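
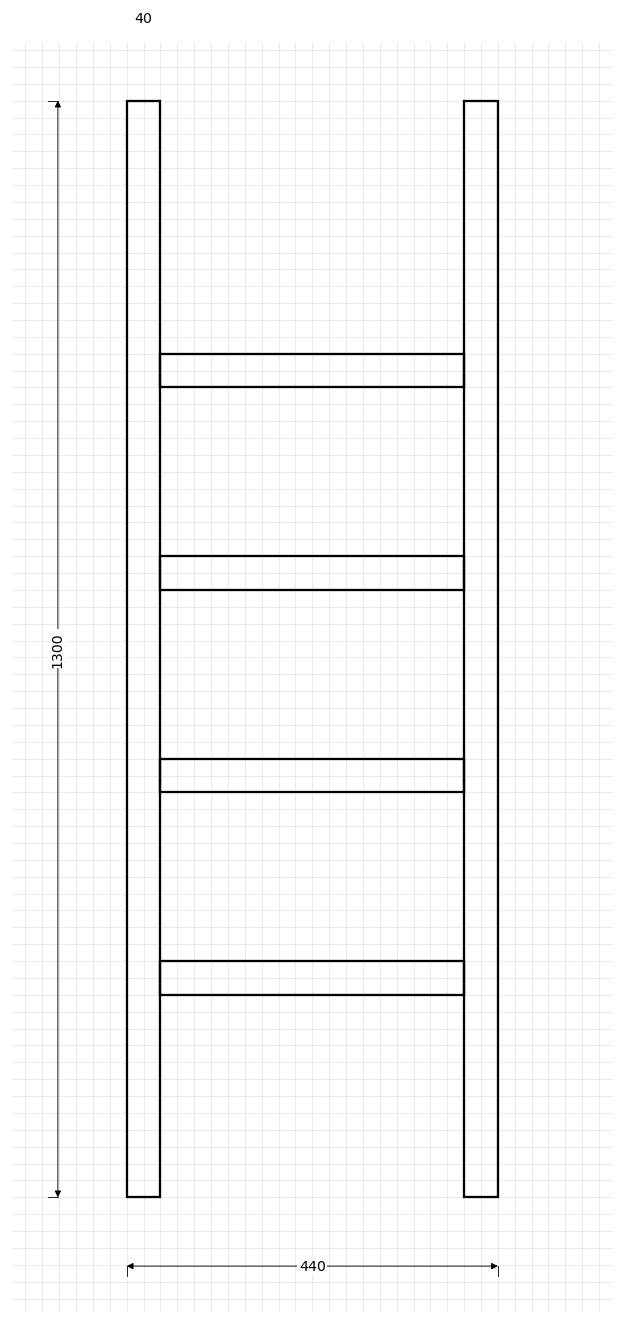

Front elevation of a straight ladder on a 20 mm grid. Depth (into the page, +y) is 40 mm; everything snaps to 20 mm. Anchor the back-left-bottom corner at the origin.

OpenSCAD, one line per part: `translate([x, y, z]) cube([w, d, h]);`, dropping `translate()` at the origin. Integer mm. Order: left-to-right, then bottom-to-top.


cube([40, 40, 1300]);
translate([40, 0, 240]) cube([360, 40, 40]);
translate([40, 0, 480]) cube([360, 40, 40]);
translate([40, 0, 720]) cube([360, 40, 40]);
translate([40, 0, 960]) cube([360, 40, 40]);
translate([400, 0, 0]) cube([40, 40, 1300]);


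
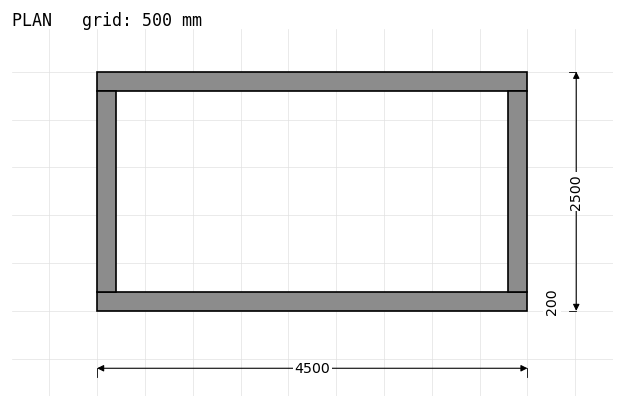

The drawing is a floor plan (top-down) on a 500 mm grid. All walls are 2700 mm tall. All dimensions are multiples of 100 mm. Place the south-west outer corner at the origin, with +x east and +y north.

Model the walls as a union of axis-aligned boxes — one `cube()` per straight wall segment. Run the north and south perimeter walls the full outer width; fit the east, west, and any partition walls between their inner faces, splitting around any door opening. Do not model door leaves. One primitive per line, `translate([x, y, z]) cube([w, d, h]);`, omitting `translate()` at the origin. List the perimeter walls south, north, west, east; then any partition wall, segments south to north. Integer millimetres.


cube([4500, 200, 2700]);
translate([0, 2300, 0]) cube([4500, 200, 2700]);
translate([0, 200, 0]) cube([200, 2100, 2700]);
translate([4300, 200, 0]) cube([200, 2100, 2700]);


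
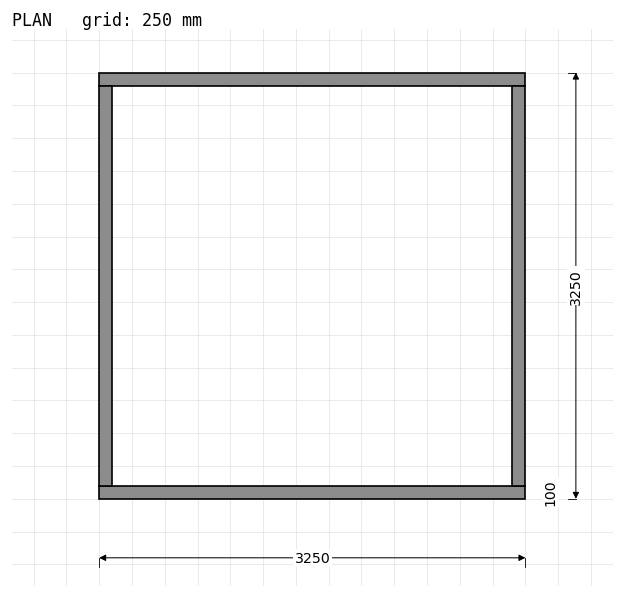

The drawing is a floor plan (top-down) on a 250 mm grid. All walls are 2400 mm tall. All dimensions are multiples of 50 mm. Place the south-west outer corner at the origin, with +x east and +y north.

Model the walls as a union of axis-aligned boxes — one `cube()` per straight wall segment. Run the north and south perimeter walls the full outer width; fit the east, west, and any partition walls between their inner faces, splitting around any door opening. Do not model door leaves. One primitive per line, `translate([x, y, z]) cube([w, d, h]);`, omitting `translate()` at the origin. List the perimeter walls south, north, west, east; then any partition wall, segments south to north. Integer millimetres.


cube([3250, 100, 2400]);
translate([0, 3150, 0]) cube([3250, 100, 2400]);
translate([0, 100, 0]) cube([100, 3050, 2400]);
translate([3150, 100, 0]) cube([100, 3050, 2400]);


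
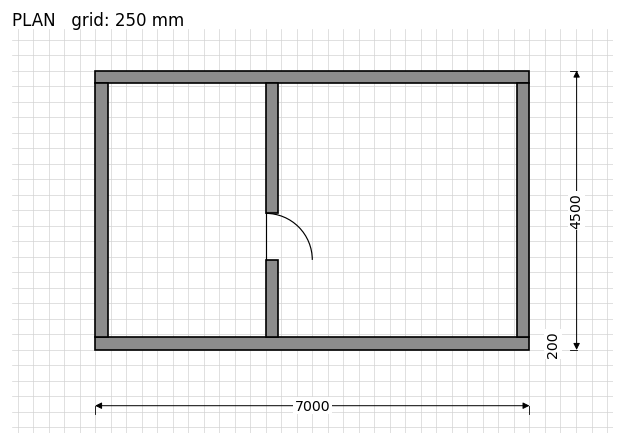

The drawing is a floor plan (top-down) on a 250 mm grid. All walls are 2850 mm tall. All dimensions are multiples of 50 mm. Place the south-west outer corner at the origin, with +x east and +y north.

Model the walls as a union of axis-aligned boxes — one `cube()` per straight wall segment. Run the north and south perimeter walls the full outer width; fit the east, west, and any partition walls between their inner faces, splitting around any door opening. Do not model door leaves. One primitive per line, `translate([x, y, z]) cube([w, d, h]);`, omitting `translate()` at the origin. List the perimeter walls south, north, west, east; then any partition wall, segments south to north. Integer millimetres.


cube([7000, 200, 2850]);
translate([0, 4300, 0]) cube([7000, 200, 2850]);
translate([0, 200, 0]) cube([200, 4100, 2850]);
translate([6800, 200, 0]) cube([200, 4100, 2850]);
translate([2750, 200, 0]) cube([200, 1250, 2850]);
translate([2750, 2200, 0]) cube([200, 2100, 2850]);


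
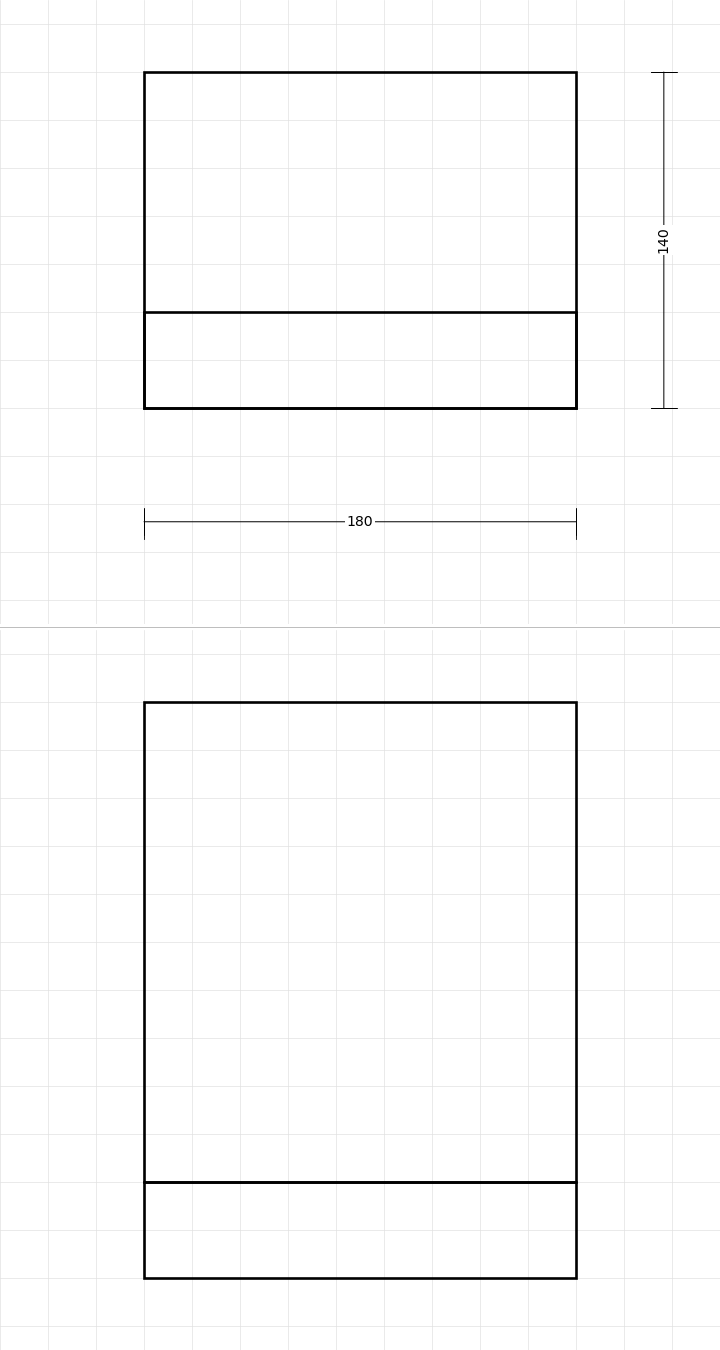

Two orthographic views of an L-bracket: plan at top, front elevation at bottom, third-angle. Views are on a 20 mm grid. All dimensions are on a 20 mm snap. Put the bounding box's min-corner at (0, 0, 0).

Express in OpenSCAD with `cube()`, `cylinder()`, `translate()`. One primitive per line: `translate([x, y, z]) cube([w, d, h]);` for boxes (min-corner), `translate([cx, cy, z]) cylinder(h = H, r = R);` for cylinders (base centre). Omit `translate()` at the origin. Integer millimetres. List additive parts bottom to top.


cube([180, 140, 40]);
translate([0, 0, 40]) cube([180, 40, 200]);


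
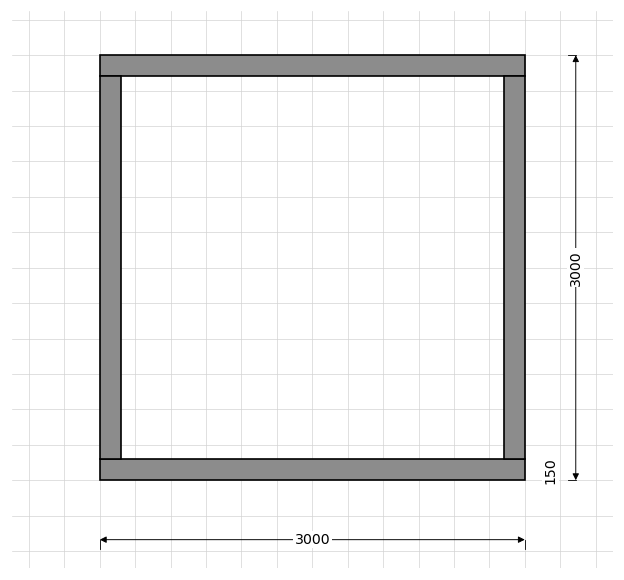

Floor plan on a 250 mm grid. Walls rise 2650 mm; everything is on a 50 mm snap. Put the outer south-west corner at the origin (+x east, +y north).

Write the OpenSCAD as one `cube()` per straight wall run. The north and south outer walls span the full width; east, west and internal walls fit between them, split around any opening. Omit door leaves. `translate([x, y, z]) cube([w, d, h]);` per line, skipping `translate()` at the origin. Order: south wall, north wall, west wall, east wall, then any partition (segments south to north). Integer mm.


cube([3000, 150, 2650]);
translate([0, 2850, 0]) cube([3000, 150, 2650]);
translate([0, 150, 0]) cube([150, 2700, 2650]);
translate([2850, 150, 0]) cube([150, 2700, 2650]);


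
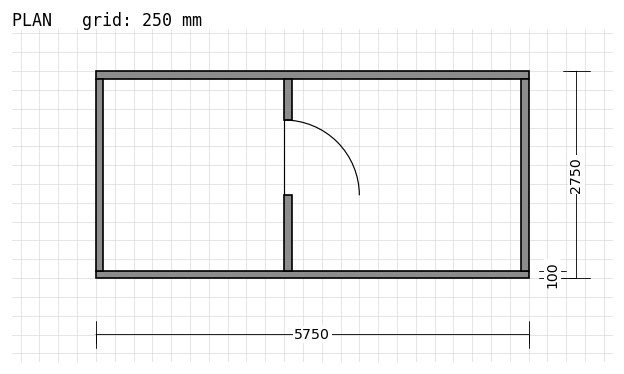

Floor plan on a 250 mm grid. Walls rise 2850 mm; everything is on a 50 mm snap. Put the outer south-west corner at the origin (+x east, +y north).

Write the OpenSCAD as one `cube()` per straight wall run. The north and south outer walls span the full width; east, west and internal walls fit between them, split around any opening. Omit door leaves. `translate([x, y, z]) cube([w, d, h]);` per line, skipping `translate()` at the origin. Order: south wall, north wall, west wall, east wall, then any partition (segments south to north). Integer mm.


cube([5750, 100, 2850]);
translate([0, 2650, 0]) cube([5750, 100, 2850]);
translate([0, 100, 0]) cube([100, 2550, 2850]);
translate([5650, 100, 0]) cube([100, 2550, 2850]);
translate([2500, 100, 0]) cube([100, 1000, 2850]);
translate([2500, 2100, 0]) cube([100, 550, 2850]);


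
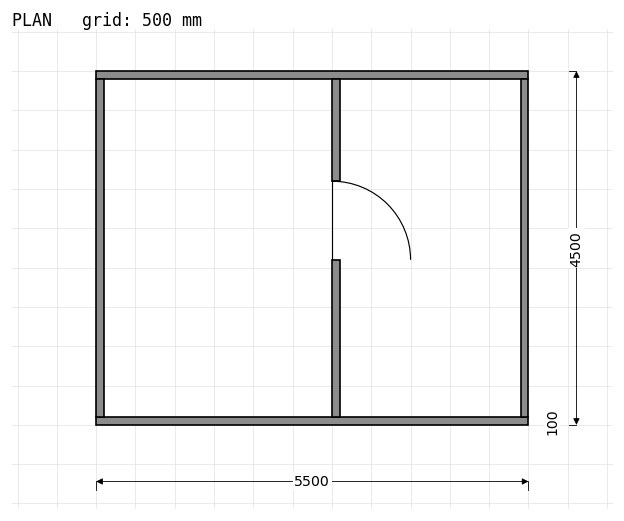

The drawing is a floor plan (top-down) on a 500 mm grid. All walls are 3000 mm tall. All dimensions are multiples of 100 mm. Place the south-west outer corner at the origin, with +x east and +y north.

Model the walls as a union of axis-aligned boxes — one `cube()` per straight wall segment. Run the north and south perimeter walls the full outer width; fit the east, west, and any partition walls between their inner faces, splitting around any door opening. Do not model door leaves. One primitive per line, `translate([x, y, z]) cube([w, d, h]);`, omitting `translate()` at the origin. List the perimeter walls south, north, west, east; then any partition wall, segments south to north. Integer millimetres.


cube([5500, 100, 3000]);
translate([0, 4400, 0]) cube([5500, 100, 3000]);
translate([0, 100, 0]) cube([100, 4300, 3000]);
translate([5400, 100, 0]) cube([100, 4300, 3000]);
translate([3000, 100, 0]) cube([100, 2000, 3000]);
translate([3000, 3100, 0]) cube([100, 1300, 3000]);


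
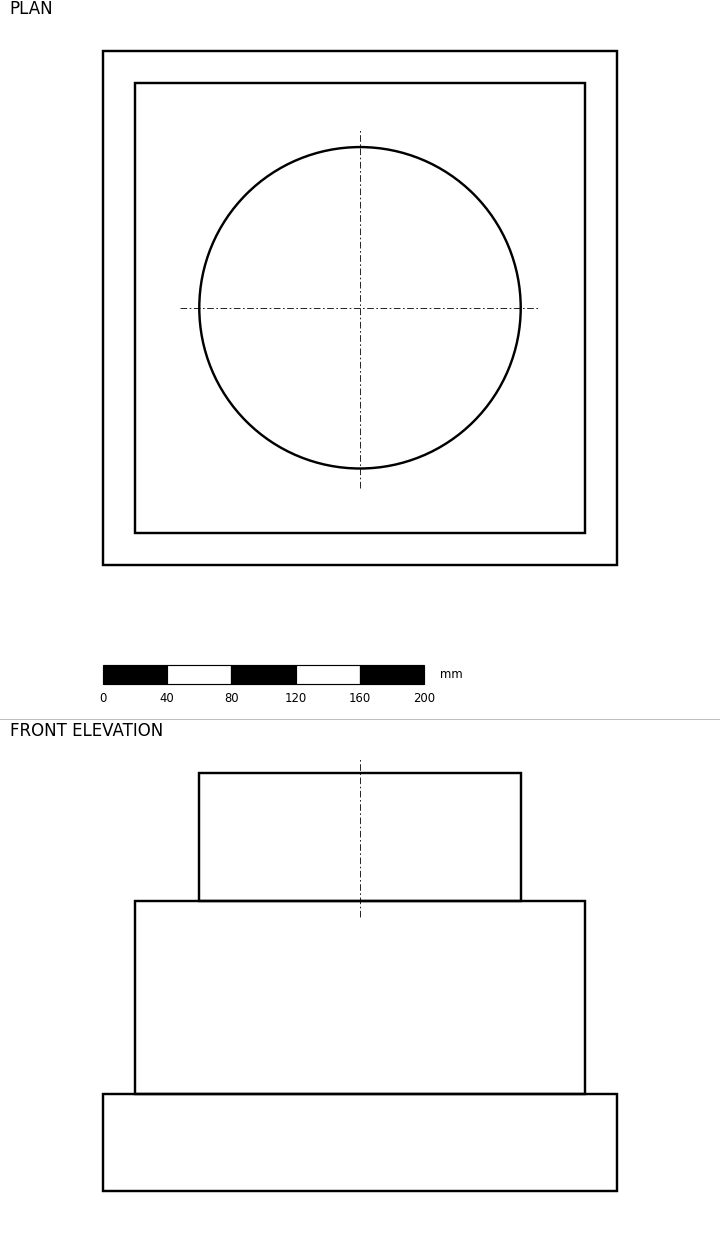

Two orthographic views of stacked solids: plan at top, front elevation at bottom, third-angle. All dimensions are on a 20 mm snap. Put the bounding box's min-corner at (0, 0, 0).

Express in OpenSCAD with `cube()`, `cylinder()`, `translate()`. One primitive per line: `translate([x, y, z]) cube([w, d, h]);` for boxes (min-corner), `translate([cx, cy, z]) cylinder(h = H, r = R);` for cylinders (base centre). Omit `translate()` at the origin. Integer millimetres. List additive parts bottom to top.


cube([320, 320, 60]);
translate([20, 20, 60]) cube([280, 280, 120]);
translate([160, 160, 180]) cylinder(h = 80, r = 100);


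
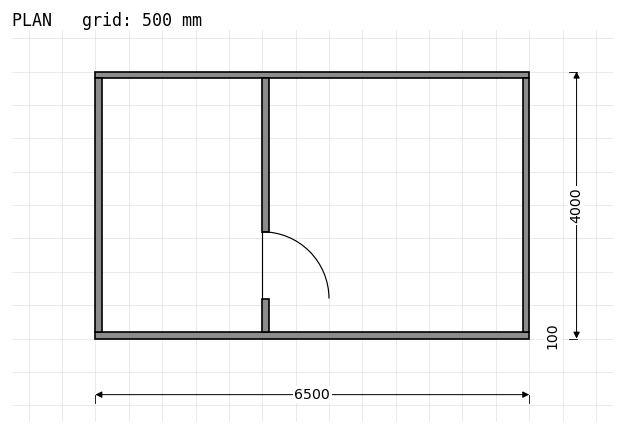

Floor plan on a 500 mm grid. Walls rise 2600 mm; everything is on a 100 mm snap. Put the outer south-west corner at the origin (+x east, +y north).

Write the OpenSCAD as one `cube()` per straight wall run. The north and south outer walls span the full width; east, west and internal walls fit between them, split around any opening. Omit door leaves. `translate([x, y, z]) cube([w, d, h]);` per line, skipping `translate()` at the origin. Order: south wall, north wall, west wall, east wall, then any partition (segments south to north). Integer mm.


cube([6500, 100, 2600]);
translate([0, 3900, 0]) cube([6500, 100, 2600]);
translate([0, 100, 0]) cube([100, 3800, 2600]);
translate([6400, 100, 0]) cube([100, 3800, 2600]);
translate([2500, 100, 0]) cube([100, 500, 2600]);
translate([2500, 1600, 0]) cube([100, 2300, 2600]);


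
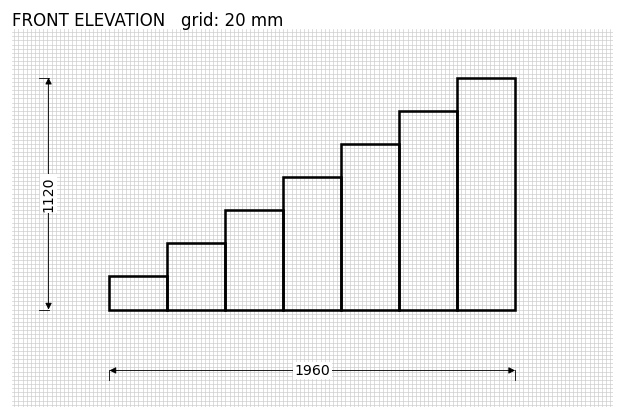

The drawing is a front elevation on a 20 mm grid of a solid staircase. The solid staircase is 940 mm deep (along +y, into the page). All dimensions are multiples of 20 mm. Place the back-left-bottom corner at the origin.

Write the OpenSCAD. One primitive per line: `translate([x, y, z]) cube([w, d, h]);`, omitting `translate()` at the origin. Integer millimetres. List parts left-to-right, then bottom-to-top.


cube([280, 940, 160]);
translate([280, 0, 0]) cube([280, 940, 320]);
translate([560, 0, 0]) cube([280, 940, 480]);
translate([840, 0, 0]) cube([280, 940, 640]);
translate([1120, 0, 0]) cube([280, 940, 800]);
translate([1400, 0, 0]) cube([280, 940, 960]);
translate([1680, 0, 0]) cube([280, 940, 1120]);


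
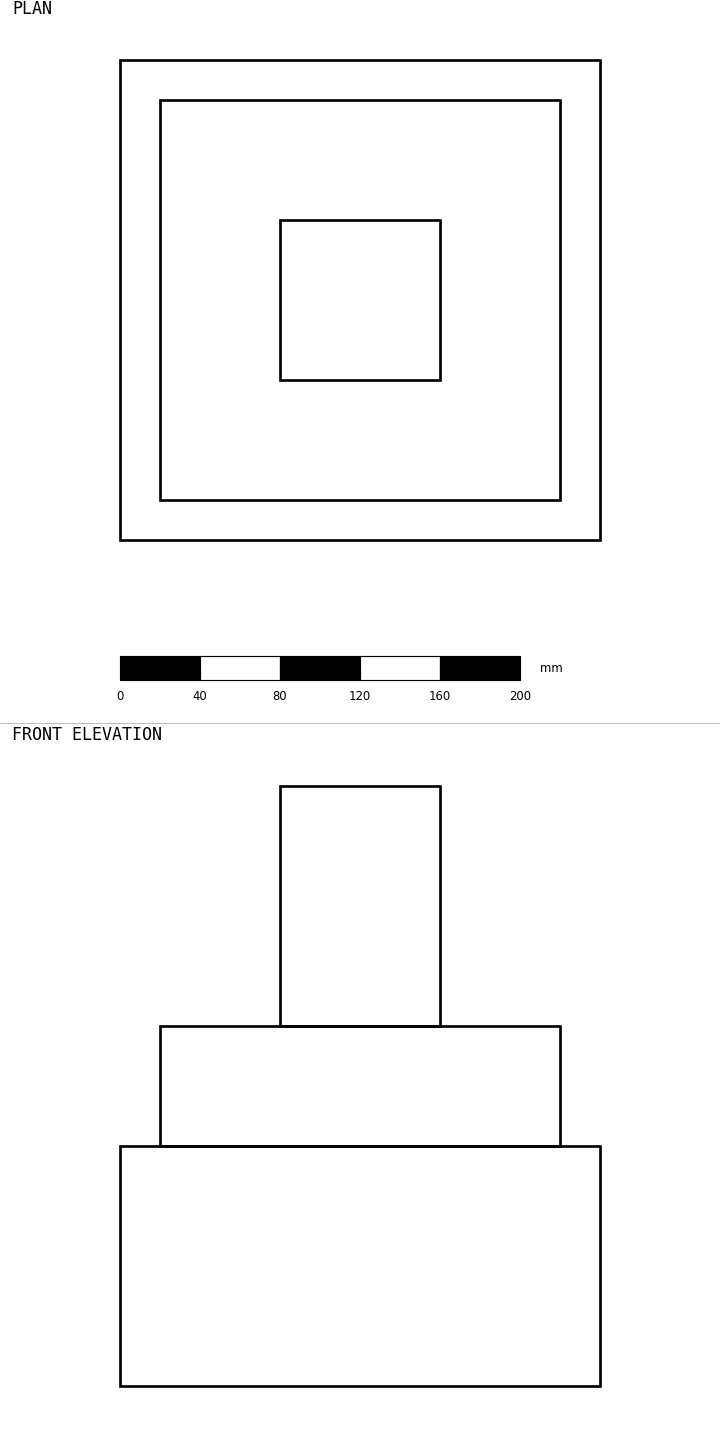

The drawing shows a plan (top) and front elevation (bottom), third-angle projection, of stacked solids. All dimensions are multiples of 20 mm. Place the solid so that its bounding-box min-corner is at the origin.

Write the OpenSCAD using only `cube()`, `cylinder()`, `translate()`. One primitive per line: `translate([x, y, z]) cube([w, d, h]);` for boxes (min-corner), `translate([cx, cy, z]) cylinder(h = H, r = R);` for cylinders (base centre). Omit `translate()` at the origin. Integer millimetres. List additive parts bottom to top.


cube([240, 240, 120]);
translate([20, 20, 120]) cube([200, 200, 60]);
translate([80, 80, 180]) cube([80, 80, 120]);


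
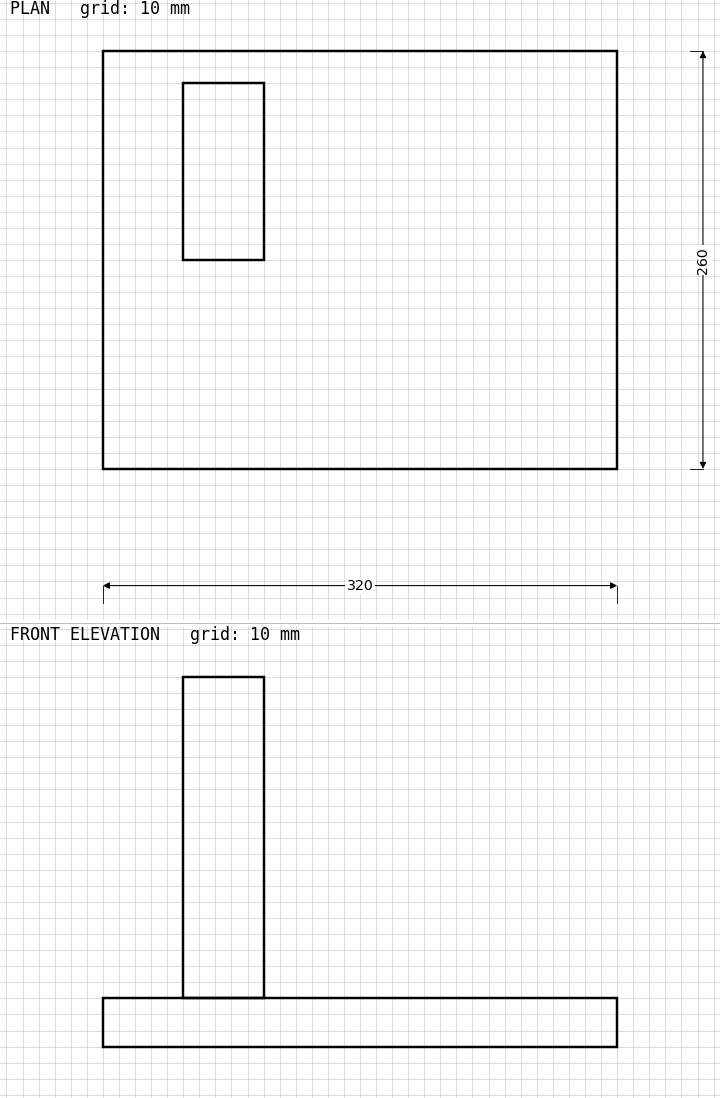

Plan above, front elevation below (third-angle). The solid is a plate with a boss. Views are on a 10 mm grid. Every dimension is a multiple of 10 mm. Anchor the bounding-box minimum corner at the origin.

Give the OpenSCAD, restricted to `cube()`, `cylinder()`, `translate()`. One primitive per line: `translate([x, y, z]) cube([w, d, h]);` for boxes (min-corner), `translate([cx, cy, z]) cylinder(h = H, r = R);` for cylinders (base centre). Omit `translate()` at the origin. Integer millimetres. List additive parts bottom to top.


cube([320, 260, 30]);
translate([50, 130, 30]) cube([50, 110, 200]);


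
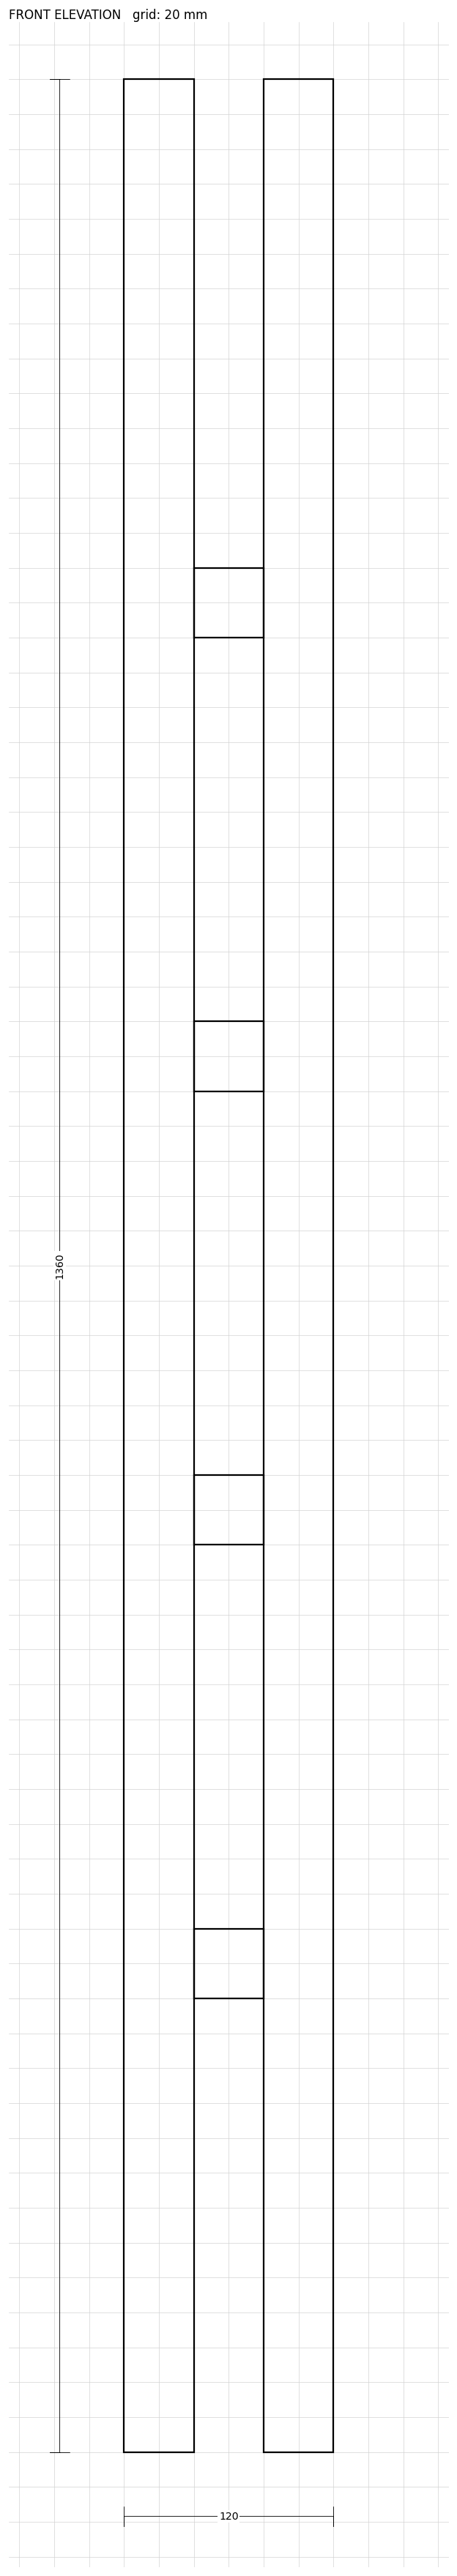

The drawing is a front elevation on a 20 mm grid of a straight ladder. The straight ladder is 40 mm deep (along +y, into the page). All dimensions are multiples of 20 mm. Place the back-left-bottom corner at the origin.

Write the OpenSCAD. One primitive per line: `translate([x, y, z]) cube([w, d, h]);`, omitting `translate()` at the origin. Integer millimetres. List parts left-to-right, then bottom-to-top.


cube([40, 40, 1360]);
translate([40, 0, 260]) cube([40, 40, 40]);
translate([40, 0, 520]) cube([40, 40, 40]);
translate([40, 0, 780]) cube([40, 40, 40]);
translate([40, 0, 1040]) cube([40, 40, 40]);
translate([80, 0, 0]) cube([40, 40, 1360]);


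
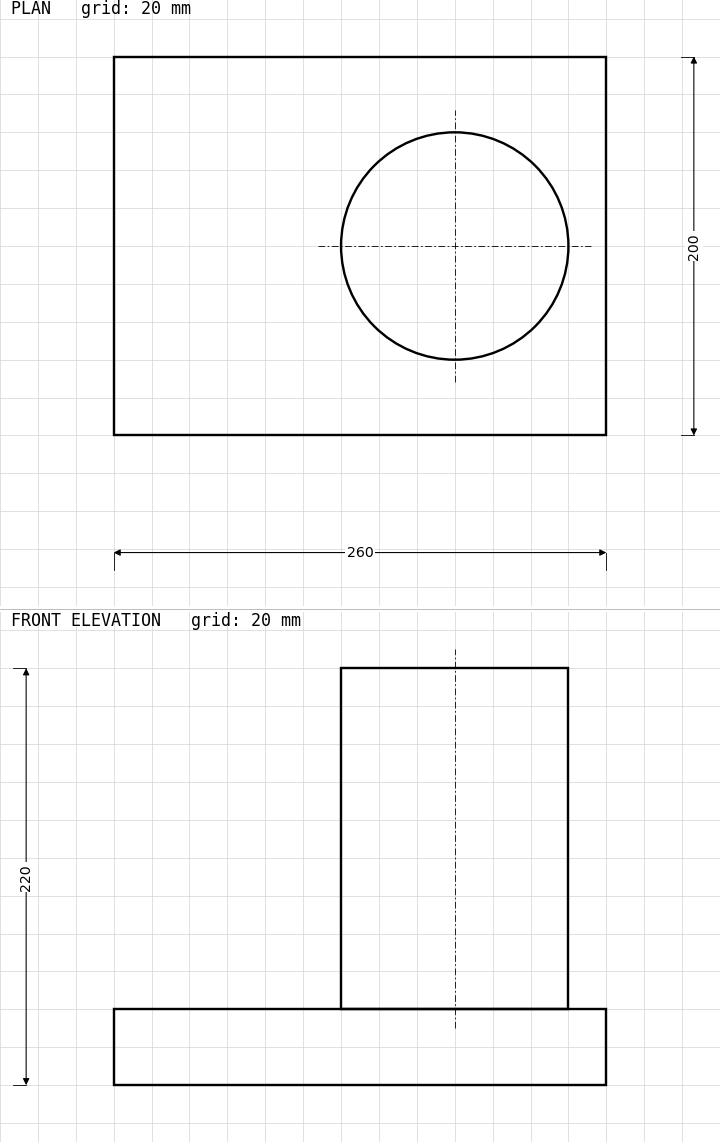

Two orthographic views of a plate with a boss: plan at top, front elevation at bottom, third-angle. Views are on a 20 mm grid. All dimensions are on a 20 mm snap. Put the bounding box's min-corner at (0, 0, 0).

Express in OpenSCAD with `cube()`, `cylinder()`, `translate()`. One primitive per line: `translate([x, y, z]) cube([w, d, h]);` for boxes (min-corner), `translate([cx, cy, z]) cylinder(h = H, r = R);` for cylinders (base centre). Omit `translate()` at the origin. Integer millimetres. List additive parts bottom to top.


cube([260, 200, 40]);
translate([180, 100, 40]) cylinder(h = 180, r = 60);


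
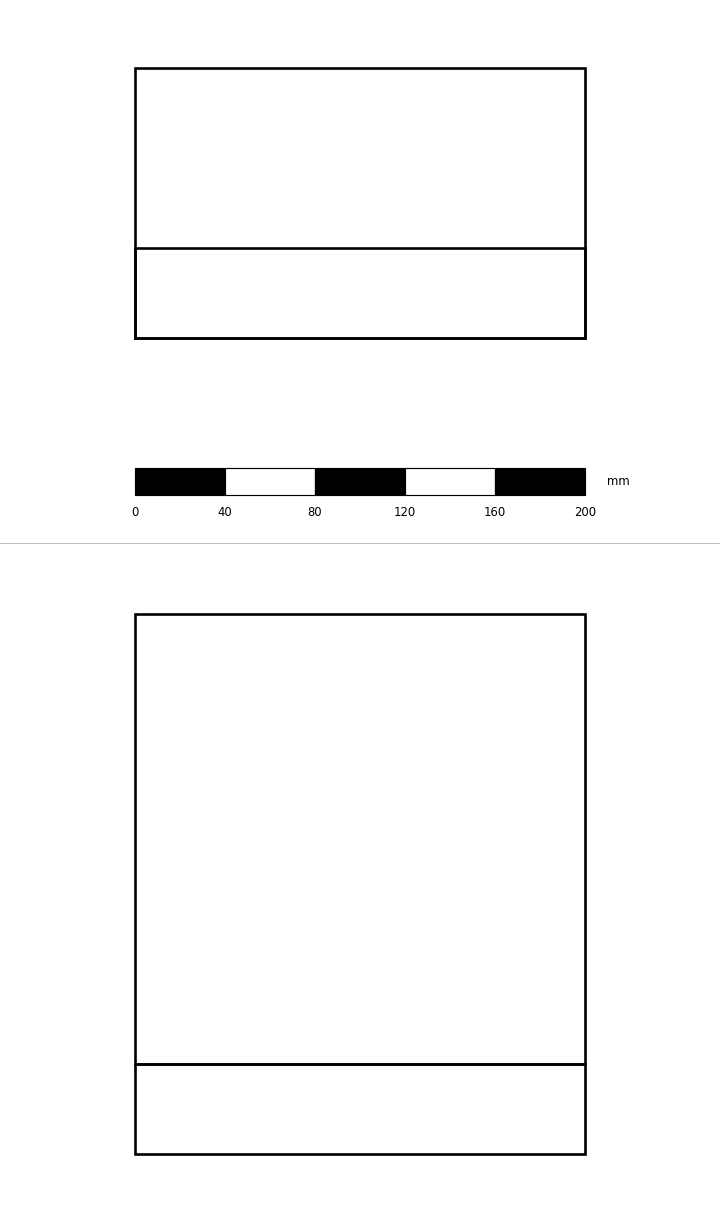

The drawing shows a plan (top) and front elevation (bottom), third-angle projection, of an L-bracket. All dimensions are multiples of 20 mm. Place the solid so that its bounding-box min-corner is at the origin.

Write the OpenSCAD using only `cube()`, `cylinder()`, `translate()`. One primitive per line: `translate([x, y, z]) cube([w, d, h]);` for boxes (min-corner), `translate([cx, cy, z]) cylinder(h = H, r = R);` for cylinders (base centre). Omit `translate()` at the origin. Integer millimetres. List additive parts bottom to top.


cube([200, 120, 40]);
translate([0, 0, 40]) cube([200, 40, 200]);


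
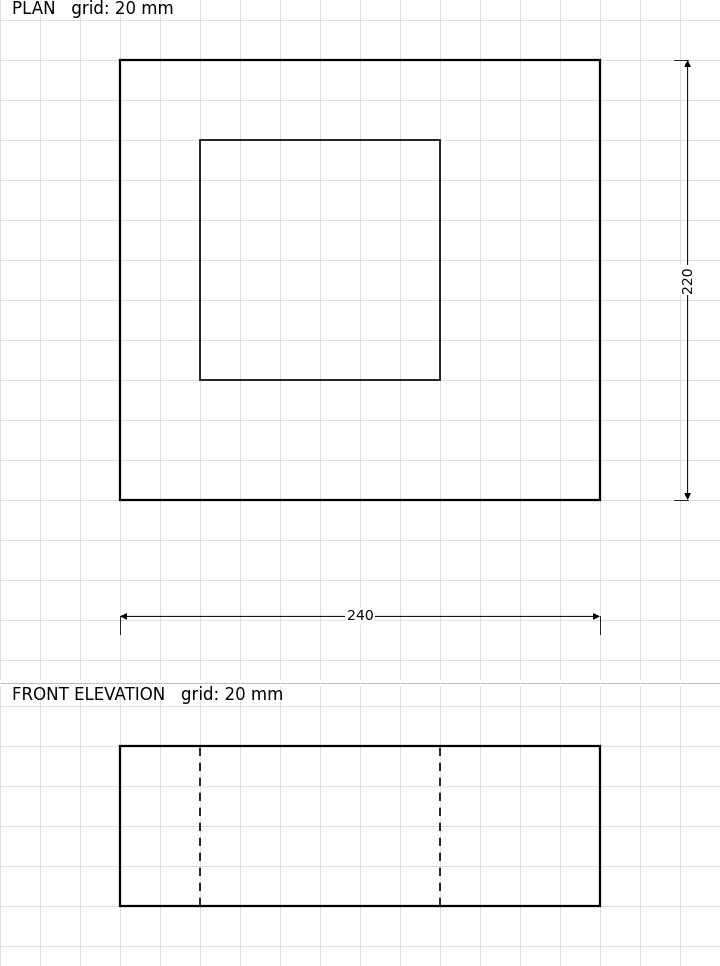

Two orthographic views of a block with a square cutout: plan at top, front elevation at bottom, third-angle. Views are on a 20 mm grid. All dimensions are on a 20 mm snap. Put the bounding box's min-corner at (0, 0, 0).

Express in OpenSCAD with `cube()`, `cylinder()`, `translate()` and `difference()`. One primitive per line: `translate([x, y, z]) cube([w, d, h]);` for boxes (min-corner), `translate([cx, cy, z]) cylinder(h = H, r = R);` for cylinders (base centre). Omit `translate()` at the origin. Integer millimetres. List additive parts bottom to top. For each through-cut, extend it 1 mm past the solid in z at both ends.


difference() {
  cube([240, 220, 80]);
  translate([40, 60, -1]) cube([120, 120, 82]);
}


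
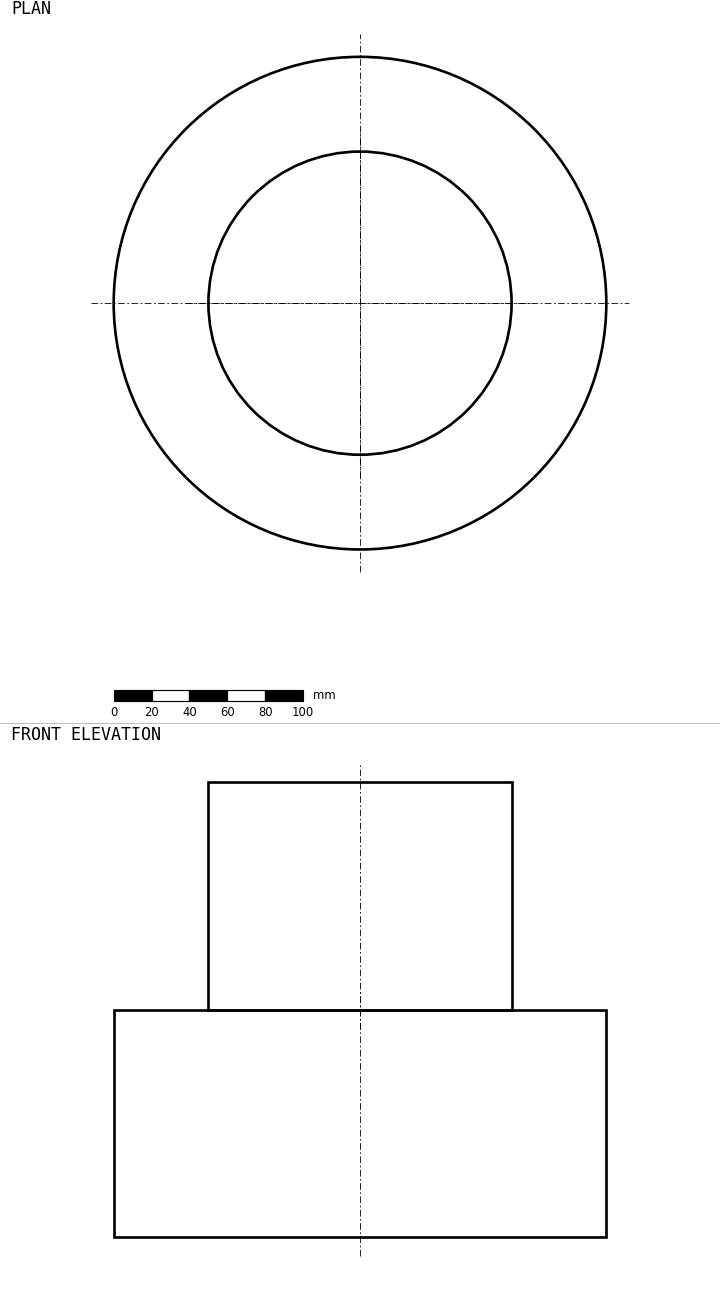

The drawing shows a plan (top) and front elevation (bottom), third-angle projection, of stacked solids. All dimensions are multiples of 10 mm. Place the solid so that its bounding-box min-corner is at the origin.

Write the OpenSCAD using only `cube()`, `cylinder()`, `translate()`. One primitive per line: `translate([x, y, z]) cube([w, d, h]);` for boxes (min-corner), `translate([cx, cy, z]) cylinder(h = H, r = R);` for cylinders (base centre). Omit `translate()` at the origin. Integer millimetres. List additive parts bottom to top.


translate([130, 130, 0]) cylinder(h = 120, r = 130);
translate([130, 130, 120]) cylinder(h = 120, r = 80);


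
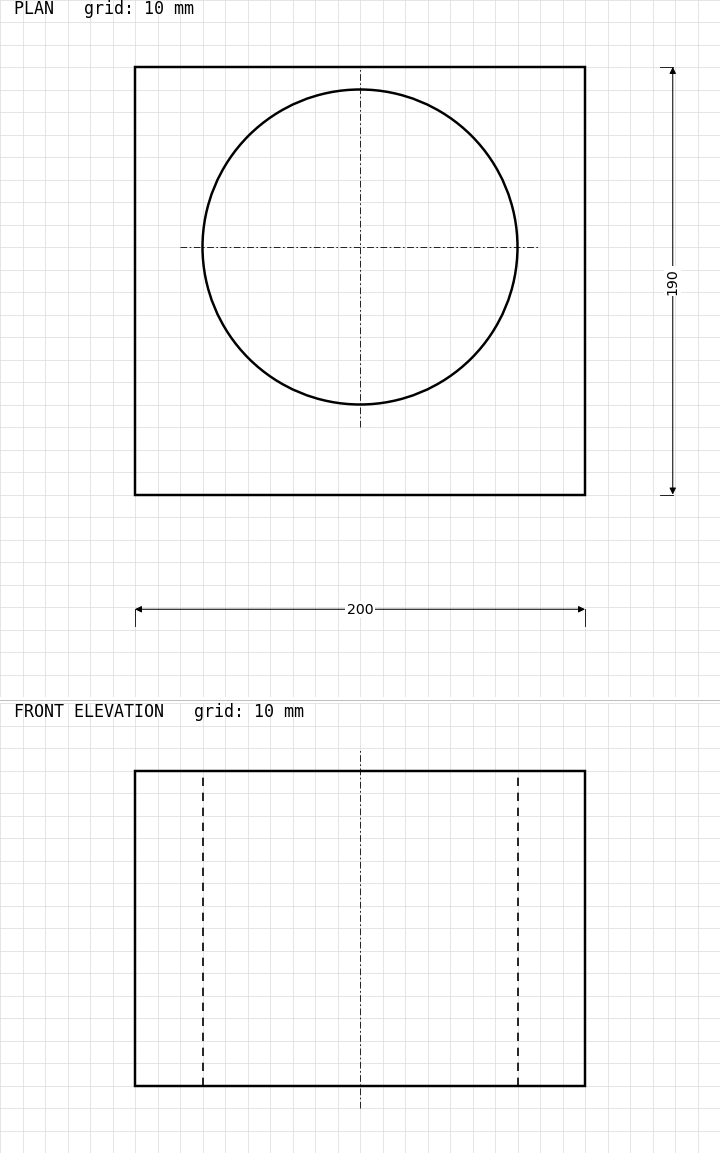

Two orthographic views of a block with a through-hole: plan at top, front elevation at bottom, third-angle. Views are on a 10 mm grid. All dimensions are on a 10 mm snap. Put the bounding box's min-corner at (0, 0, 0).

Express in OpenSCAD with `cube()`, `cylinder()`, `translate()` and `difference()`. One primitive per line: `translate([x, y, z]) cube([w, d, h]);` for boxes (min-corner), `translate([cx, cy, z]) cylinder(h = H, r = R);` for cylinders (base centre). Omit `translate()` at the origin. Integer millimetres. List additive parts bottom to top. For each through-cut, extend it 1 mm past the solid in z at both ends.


difference() {
  cube([200, 190, 140]);
  translate([100, 110, -1]) cylinder(h = 142, r = 70);
}


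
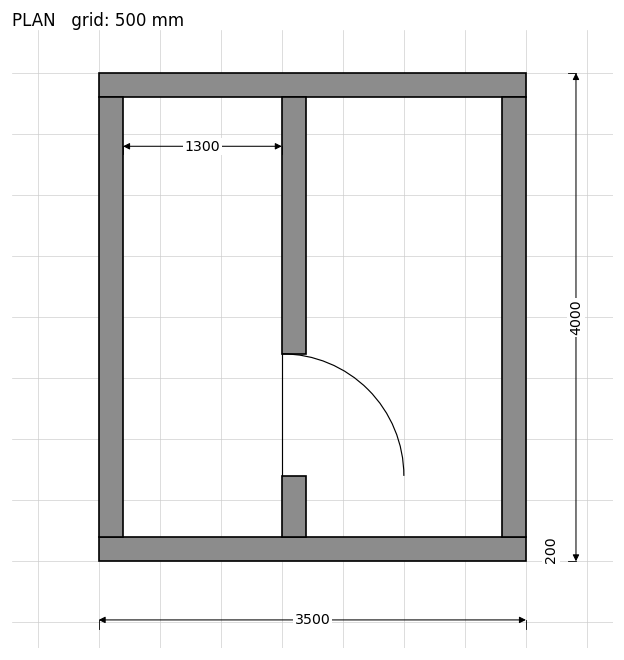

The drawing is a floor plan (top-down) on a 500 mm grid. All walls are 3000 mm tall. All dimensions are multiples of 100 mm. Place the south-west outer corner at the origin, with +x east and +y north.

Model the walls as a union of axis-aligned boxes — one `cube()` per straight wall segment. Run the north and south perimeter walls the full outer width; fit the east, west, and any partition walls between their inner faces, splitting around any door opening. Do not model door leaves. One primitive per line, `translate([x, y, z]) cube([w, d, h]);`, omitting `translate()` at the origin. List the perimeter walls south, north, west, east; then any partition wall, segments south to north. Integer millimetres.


cube([3500, 200, 3000]);
translate([0, 3800, 0]) cube([3500, 200, 3000]);
translate([0, 200, 0]) cube([200, 3600, 3000]);
translate([3300, 200, 0]) cube([200, 3600, 3000]);
translate([1500, 200, 0]) cube([200, 500, 3000]);
translate([1500, 1700, 0]) cube([200, 2100, 3000]);


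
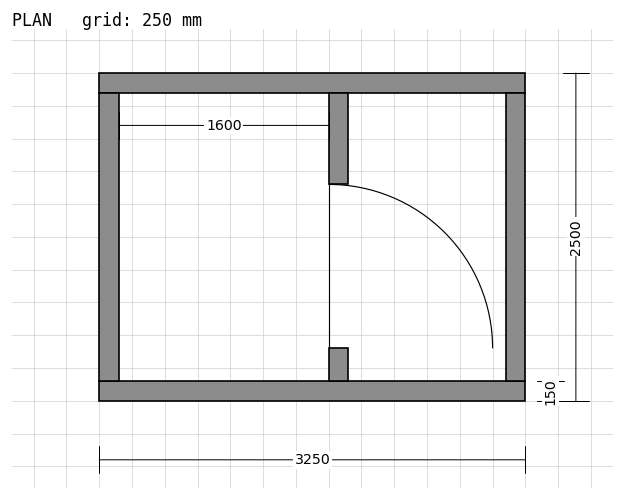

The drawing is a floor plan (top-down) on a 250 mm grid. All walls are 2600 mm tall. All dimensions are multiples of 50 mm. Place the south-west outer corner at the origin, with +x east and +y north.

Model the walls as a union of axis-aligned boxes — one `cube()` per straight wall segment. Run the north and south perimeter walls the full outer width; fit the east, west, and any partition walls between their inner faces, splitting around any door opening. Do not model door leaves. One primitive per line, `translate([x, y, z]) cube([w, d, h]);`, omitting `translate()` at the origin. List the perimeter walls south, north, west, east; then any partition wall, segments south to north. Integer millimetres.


cube([3250, 150, 2600]);
translate([0, 2350, 0]) cube([3250, 150, 2600]);
translate([0, 150, 0]) cube([150, 2200, 2600]);
translate([3100, 150, 0]) cube([150, 2200, 2600]);
translate([1750, 150, 0]) cube([150, 250, 2600]);
translate([1750, 1650, 0]) cube([150, 700, 2600]);


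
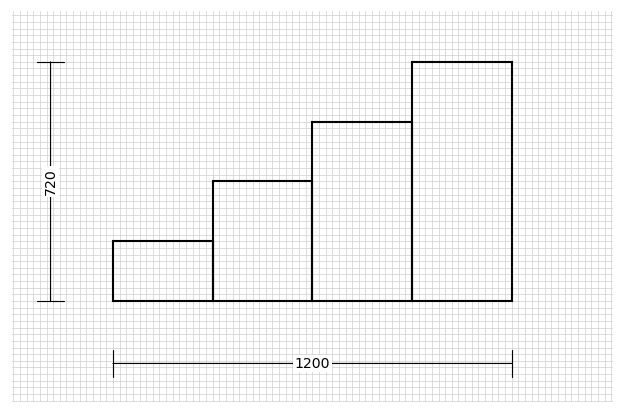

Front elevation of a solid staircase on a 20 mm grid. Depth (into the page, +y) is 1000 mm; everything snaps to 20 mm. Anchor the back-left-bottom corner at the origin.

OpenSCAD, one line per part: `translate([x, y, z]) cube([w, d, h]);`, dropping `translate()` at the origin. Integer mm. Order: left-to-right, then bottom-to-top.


cube([300, 1000, 180]);
translate([300, 0, 0]) cube([300, 1000, 360]);
translate([600, 0, 0]) cube([300, 1000, 540]);
translate([900, 0, 0]) cube([300, 1000, 720]);


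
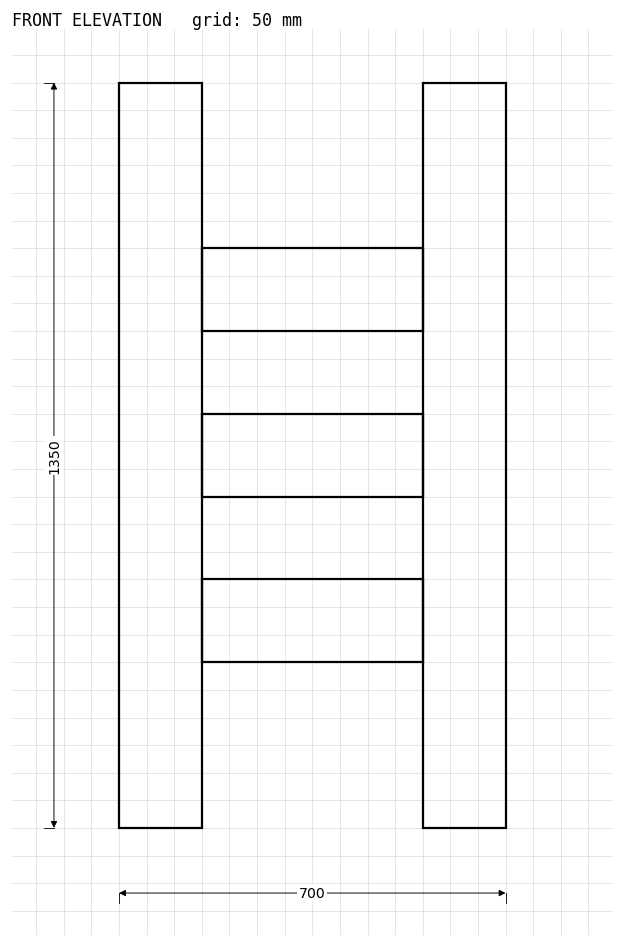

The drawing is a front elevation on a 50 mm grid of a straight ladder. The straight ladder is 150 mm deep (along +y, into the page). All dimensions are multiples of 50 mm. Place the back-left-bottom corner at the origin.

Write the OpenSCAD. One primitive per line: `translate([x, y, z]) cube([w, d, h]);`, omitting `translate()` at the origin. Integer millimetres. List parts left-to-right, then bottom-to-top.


cube([150, 150, 1350]);
translate([150, 0, 300]) cube([400, 150, 150]);
translate([150, 0, 600]) cube([400, 150, 150]);
translate([150, 0, 900]) cube([400, 150, 150]);
translate([550, 0, 0]) cube([150, 150, 1350]);


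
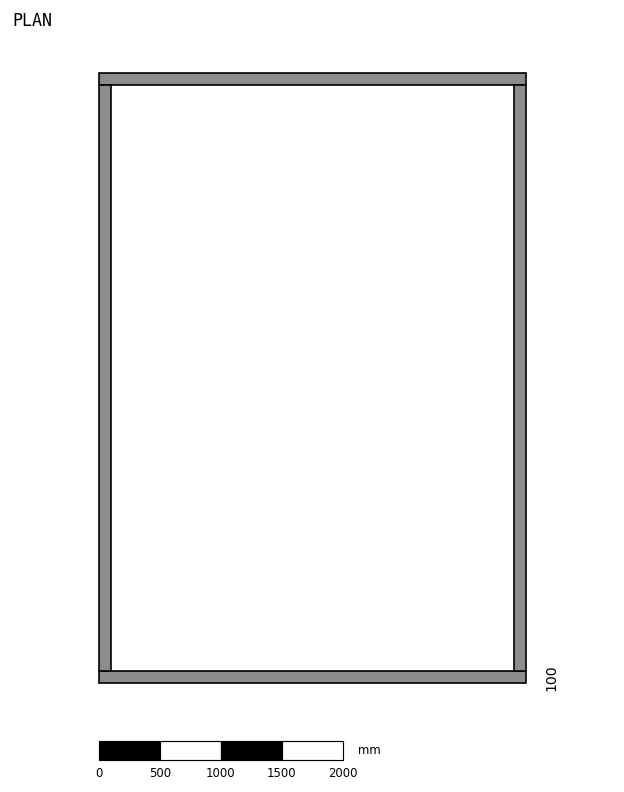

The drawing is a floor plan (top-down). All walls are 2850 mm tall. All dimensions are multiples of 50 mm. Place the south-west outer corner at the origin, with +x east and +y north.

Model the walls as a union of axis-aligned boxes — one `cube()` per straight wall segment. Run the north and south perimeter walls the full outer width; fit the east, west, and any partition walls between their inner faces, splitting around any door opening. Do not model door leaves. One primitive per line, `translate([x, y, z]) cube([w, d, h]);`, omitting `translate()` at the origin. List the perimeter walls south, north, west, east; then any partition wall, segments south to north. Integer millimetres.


cube([3500, 100, 2850]);
translate([0, 4900, 0]) cube([3500, 100, 2850]);
translate([0, 100, 0]) cube([100, 4800, 2850]);
translate([3400, 100, 0]) cube([100, 4800, 2850]);


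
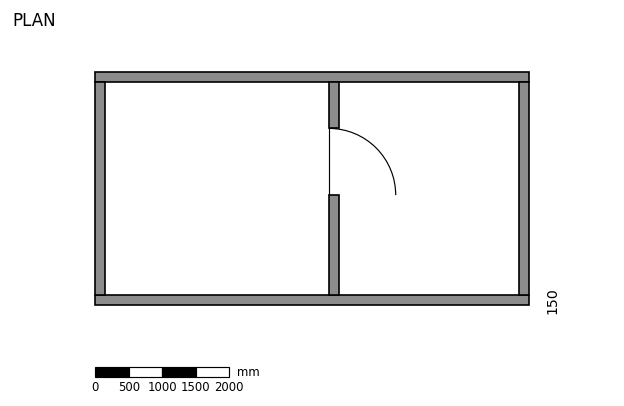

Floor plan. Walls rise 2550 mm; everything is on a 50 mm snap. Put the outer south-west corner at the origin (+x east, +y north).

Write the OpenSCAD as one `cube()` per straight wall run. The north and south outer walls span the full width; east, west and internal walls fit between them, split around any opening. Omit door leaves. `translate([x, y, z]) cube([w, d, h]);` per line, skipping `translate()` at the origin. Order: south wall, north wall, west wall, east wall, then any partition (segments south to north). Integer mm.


cube([6500, 150, 2550]);
translate([0, 3350, 0]) cube([6500, 150, 2550]);
translate([0, 150, 0]) cube([150, 3200, 2550]);
translate([6350, 150, 0]) cube([150, 3200, 2550]);
translate([3500, 150, 0]) cube([150, 1500, 2550]);
translate([3500, 2650, 0]) cube([150, 700, 2550]);


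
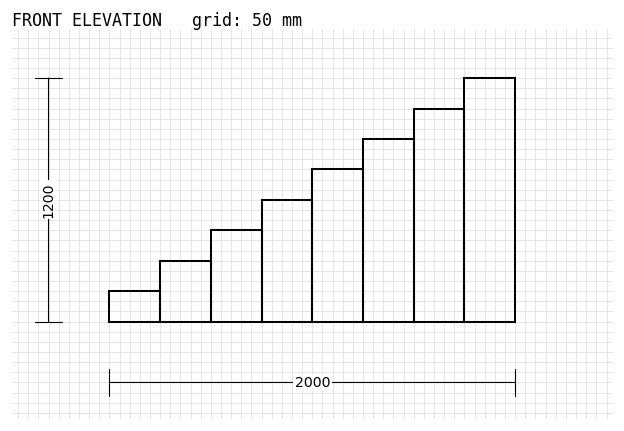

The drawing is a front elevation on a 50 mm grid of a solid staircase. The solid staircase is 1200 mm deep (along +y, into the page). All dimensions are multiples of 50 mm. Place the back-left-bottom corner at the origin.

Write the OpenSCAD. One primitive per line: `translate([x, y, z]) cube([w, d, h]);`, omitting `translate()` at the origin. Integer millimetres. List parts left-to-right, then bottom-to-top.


cube([250, 1200, 150]);
translate([250, 0, 0]) cube([250, 1200, 300]);
translate([500, 0, 0]) cube([250, 1200, 450]);
translate([750, 0, 0]) cube([250, 1200, 600]);
translate([1000, 0, 0]) cube([250, 1200, 750]);
translate([1250, 0, 0]) cube([250, 1200, 900]);
translate([1500, 0, 0]) cube([250, 1200, 1050]);
translate([1750, 0, 0]) cube([250, 1200, 1200]);


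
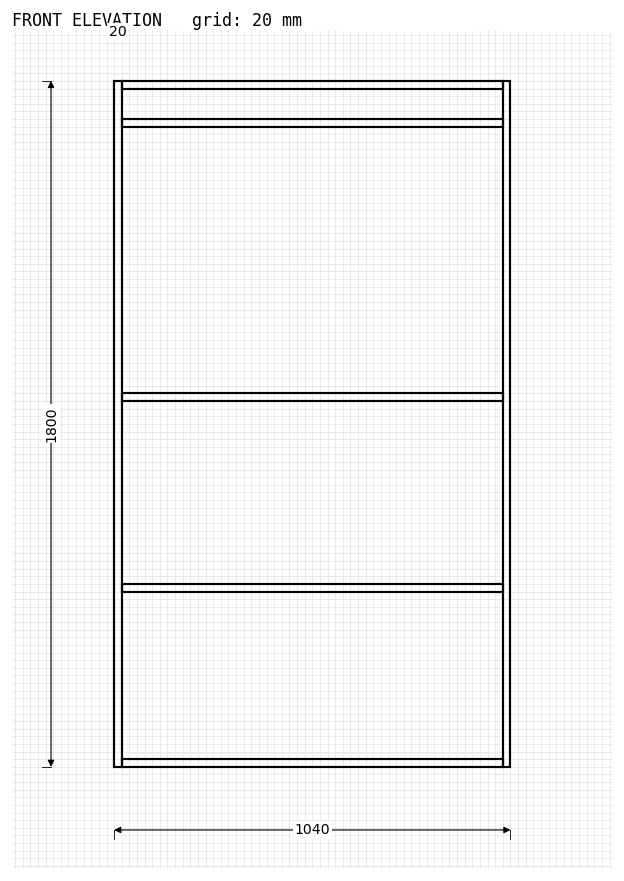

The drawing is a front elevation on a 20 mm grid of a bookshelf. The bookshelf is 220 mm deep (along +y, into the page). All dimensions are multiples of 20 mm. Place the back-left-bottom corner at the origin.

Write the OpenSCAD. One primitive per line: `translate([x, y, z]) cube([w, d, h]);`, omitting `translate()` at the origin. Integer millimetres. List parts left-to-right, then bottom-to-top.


cube([20, 220, 1800]);
translate([20, 0, 0]) cube([1000, 220, 20]);
translate([20, 0, 460]) cube([1000, 220, 20]);
translate([20, 0, 960]) cube([1000, 220, 20]);
translate([20, 0, 1680]) cube([1000, 220, 20]);
translate([20, 0, 1780]) cube([1000, 220, 20]);
translate([1020, 0, 0]) cube([20, 220, 1800]);


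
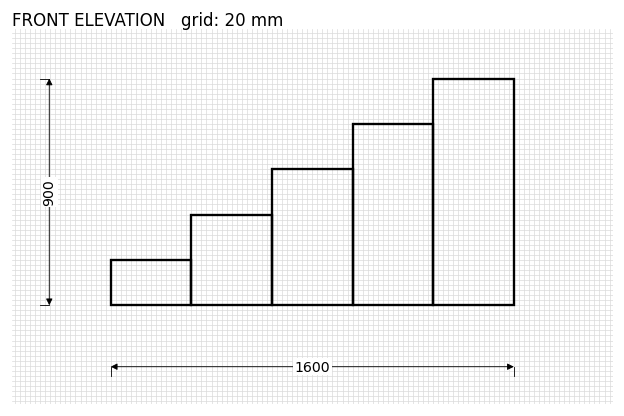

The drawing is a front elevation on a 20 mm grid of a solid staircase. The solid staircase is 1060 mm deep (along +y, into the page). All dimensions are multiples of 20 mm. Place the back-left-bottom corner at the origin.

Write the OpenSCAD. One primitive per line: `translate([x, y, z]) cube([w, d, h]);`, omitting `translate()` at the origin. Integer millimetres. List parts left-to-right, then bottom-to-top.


cube([320, 1060, 180]);
translate([320, 0, 0]) cube([320, 1060, 360]);
translate([640, 0, 0]) cube([320, 1060, 540]);
translate([960, 0, 0]) cube([320, 1060, 720]);
translate([1280, 0, 0]) cube([320, 1060, 900]);


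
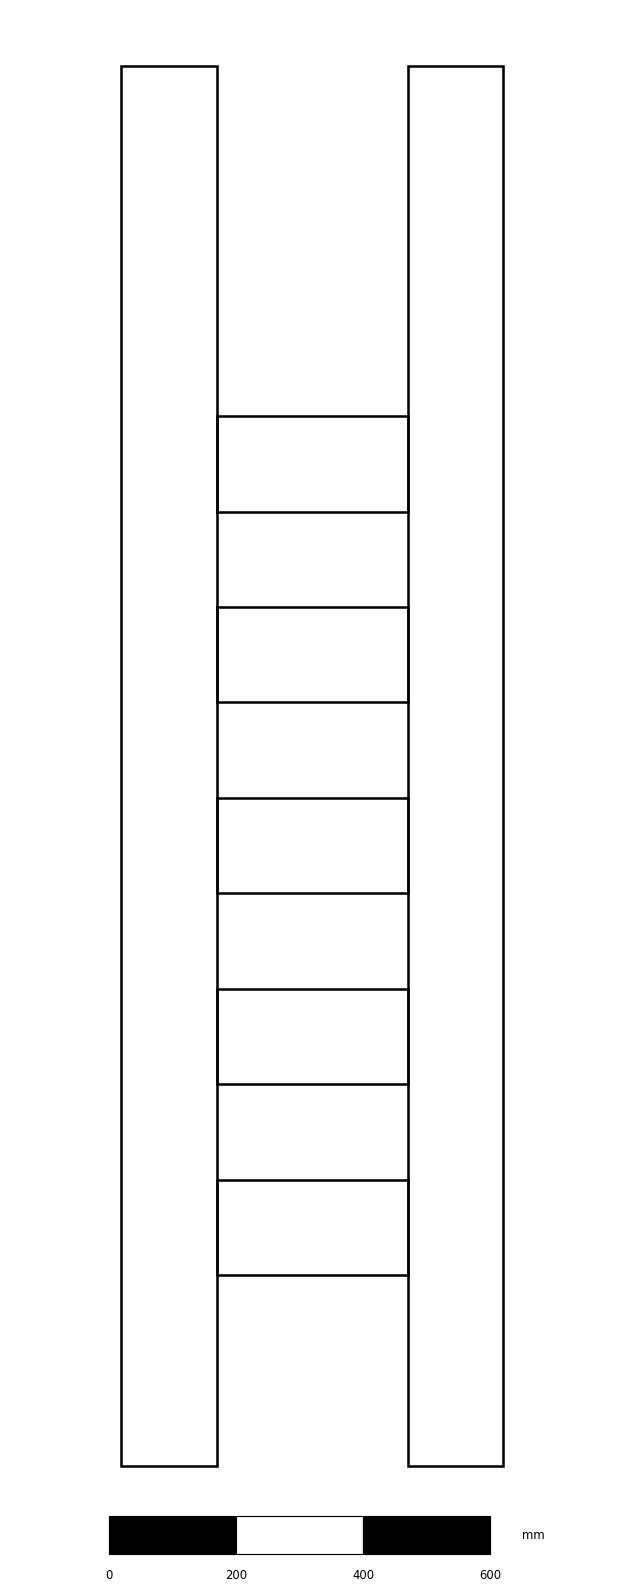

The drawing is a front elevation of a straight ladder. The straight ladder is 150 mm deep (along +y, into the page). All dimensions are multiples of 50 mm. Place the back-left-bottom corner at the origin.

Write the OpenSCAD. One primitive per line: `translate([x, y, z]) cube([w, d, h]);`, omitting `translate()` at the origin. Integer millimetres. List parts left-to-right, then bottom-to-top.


cube([150, 150, 2200]);
translate([150, 0, 300]) cube([300, 150, 150]);
translate([150, 0, 600]) cube([300, 150, 150]);
translate([150, 0, 900]) cube([300, 150, 150]);
translate([150, 0, 1200]) cube([300, 150, 150]);
translate([150, 0, 1500]) cube([300, 150, 150]);
translate([450, 0, 0]) cube([150, 150, 2200]);


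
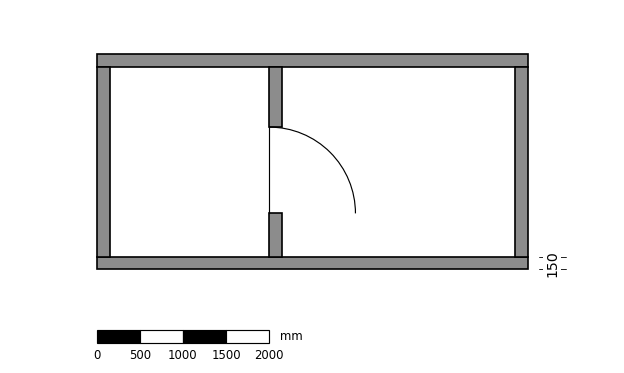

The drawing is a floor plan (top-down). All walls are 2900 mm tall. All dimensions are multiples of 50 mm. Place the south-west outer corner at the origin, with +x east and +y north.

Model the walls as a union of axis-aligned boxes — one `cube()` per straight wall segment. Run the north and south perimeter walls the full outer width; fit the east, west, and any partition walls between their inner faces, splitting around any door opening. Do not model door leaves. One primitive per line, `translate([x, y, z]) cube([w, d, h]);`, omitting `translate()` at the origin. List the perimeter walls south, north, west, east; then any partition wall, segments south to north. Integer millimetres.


cube([5000, 150, 2900]);
translate([0, 2350, 0]) cube([5000, 150, 2900]);
translate([0, 150, 0]) cube([150, 2200, 2900]);
translate([4850, 150, 0]) cube([150, 2200, 2900]);
translate([2000, 150, 0]) cube([150, 500, 2900]);
translate([2000, 1650, 0]) cube([150, 700, 2900]);


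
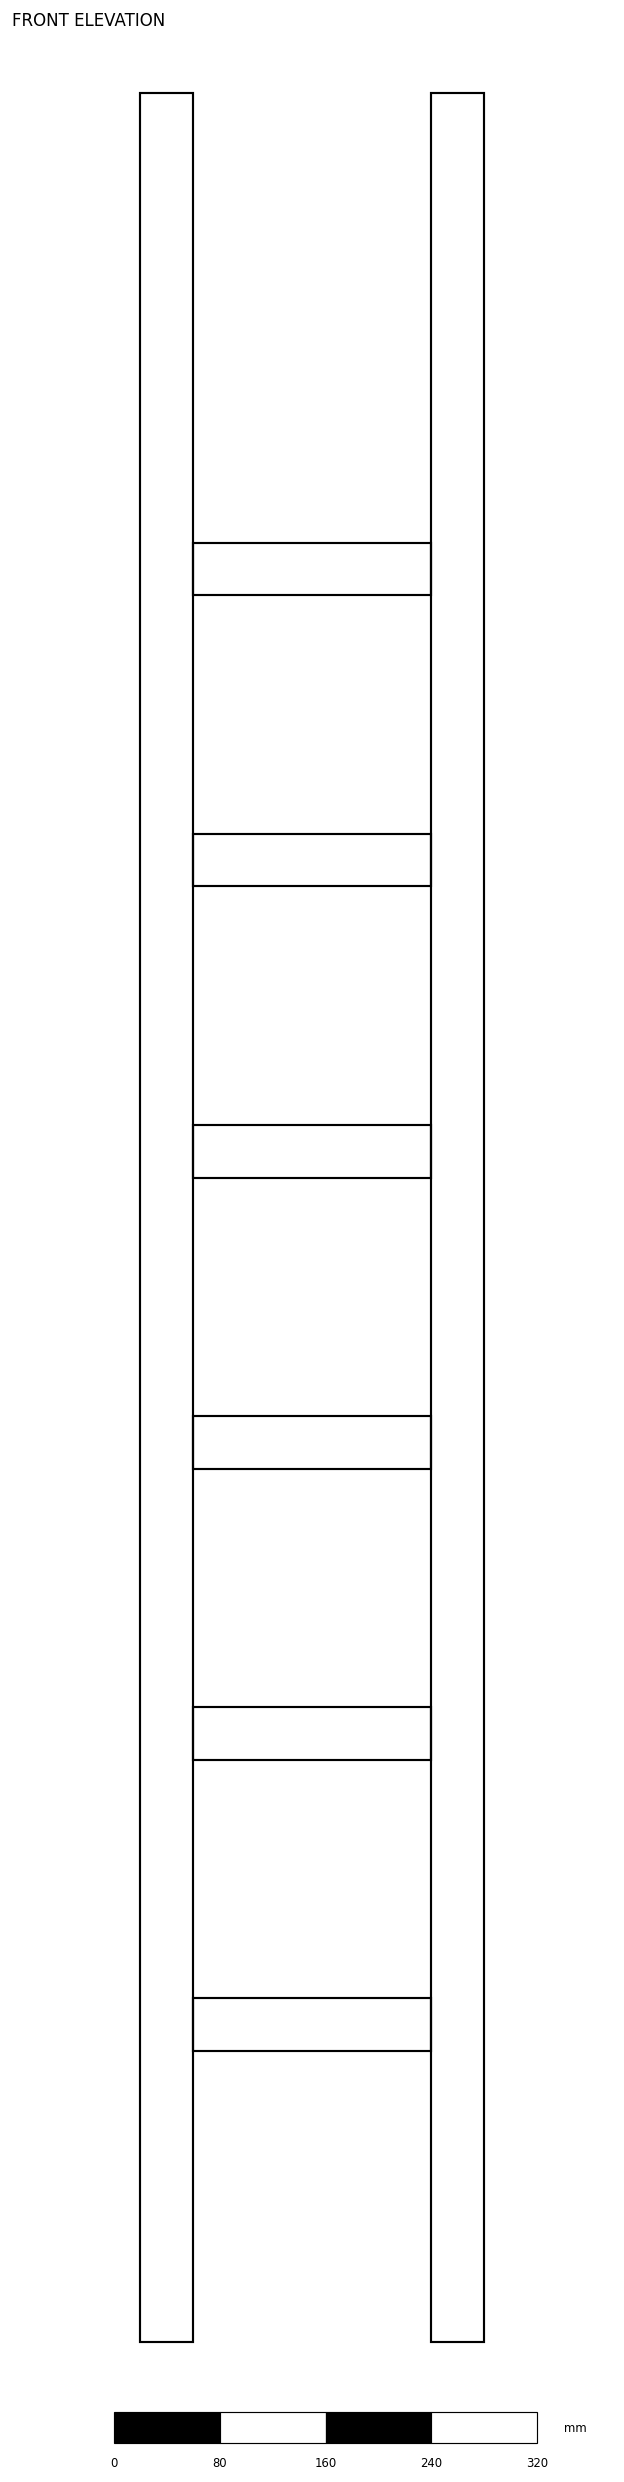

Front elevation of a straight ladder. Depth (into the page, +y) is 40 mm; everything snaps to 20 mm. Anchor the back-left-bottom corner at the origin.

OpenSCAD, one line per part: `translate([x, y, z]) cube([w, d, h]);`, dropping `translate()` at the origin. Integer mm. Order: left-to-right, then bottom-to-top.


cube([40, 40, 1700]);
translate([40, 0, 220]) cube([180, 40, 40]);
translate([40, 0, 440]) cube([180, 40, 40]);
translate([40, 0, 660]) cube([180, 40, 40]);
translate([40, 0, 880]) cube([180, 40, 40]);
translate([40, 0, 1100]) cube([180, 40, 40]);
translate([40, 0, 1320]) cube([180, 40, 40]);
translate([220, 0, 0]) cube([40, 40, 1700]);


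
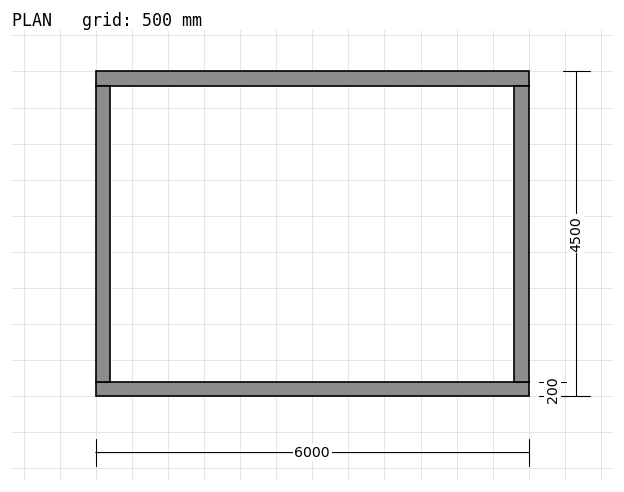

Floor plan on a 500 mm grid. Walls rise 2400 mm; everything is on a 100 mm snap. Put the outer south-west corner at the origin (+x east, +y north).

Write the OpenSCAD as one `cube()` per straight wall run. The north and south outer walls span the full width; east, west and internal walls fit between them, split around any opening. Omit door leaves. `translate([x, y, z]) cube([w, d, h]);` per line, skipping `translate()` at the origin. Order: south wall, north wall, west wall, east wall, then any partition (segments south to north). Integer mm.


cube([6000, 200, 2400]);
translate([0, 4300, 0]) cube([6000, 200, 2400]);
translate([0, 200, 0]) cube([200, 4100, 2400]);
translate([5800, 200, 0]) cube([200, 4100, 2400]);


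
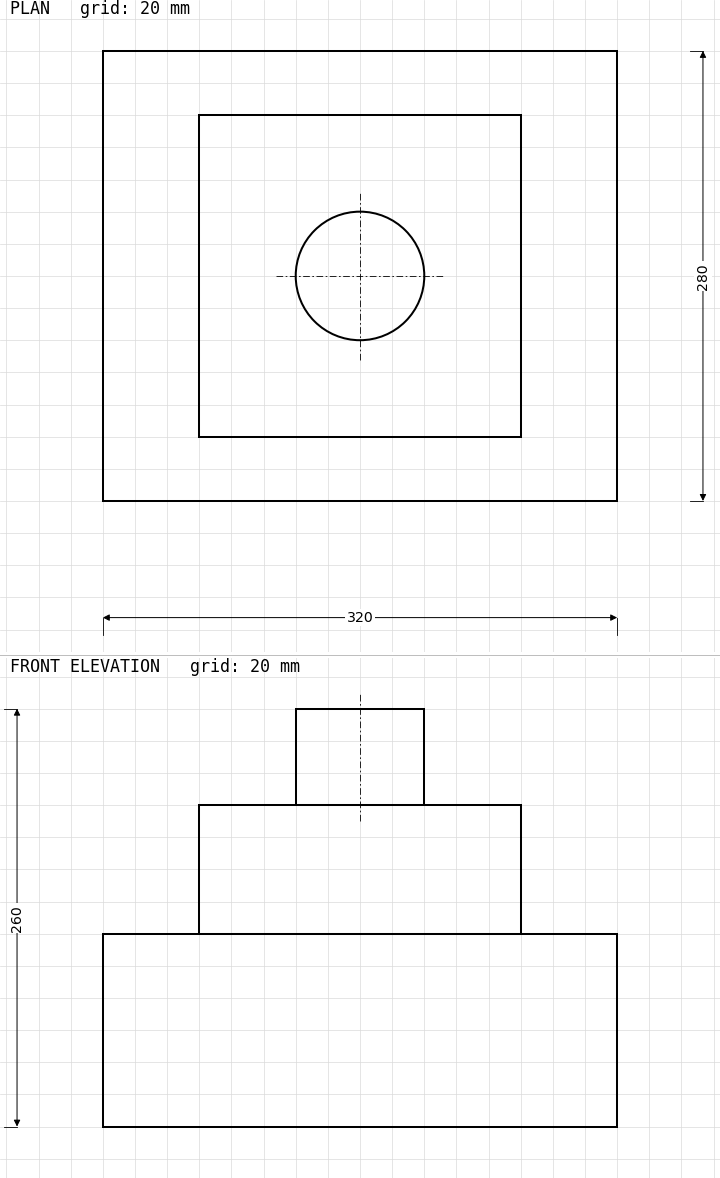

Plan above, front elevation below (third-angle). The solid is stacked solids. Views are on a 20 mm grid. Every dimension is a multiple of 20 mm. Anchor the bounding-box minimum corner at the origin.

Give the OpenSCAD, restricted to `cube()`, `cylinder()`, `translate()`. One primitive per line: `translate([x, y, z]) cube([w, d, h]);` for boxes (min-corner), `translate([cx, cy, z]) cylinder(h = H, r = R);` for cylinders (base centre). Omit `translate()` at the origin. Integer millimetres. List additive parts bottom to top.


cube([320, 280, 120]);
translate([60, 40, 120]) cube([200, 200, 80]);
translate([160, 140, 200]) cylinder(h = 60, r = 40);


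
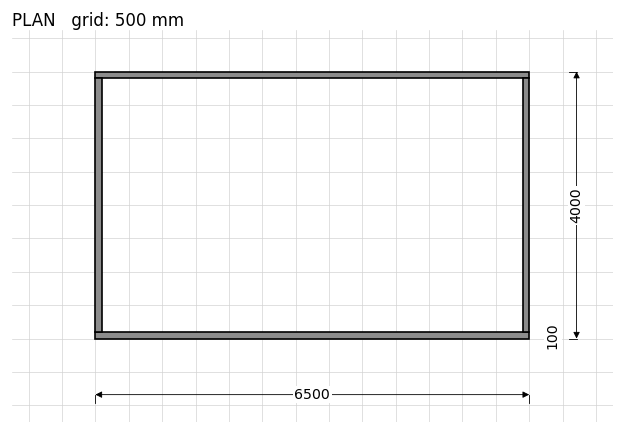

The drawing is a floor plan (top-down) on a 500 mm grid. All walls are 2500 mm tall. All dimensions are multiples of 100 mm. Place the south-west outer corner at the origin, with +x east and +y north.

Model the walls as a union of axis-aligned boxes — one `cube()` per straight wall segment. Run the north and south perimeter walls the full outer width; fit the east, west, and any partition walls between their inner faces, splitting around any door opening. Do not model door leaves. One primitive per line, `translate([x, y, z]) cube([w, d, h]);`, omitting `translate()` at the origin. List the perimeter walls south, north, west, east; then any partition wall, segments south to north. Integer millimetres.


cube([6500, 100, 2500]);
translate([0, 3900, 0]) cube([6500, 100, 2500]);
translate([0, 100, 0]) cube([100, 3800, 2500]);
translate([6400, 100, 0]) cube([100, 3800, 2500]);


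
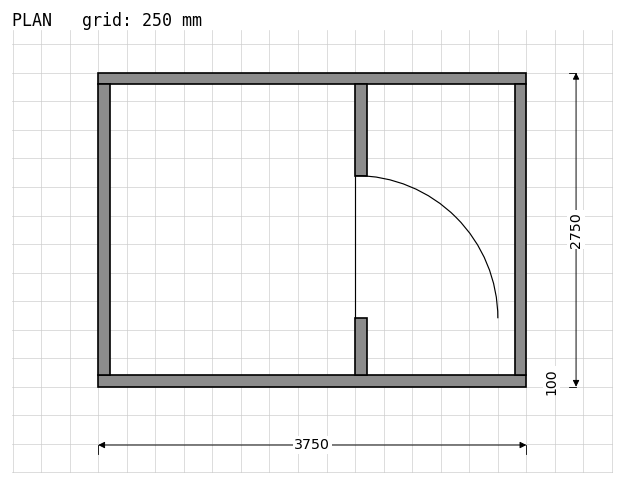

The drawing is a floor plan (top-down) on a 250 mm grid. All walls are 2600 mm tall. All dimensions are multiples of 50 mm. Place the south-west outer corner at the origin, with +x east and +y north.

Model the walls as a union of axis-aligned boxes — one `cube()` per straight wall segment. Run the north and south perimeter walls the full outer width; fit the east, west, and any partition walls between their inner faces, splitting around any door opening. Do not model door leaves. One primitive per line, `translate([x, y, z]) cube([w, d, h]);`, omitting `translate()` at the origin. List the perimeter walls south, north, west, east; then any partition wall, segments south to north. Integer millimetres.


cube([3750, 100, 2600]);
translate([0, 2650, 0]) cube([3750, 100, 2600]);
translate([0, 100, 0]) cube([100, 2550, 2600]);
translate([3650, 100, 0]) cube([100, 2550, 2600]);
translate([2250, 100, 0]) cube([100, 500, 2600]);
translate([2250, 1850, 0]) cube([100, 800, 2600]);


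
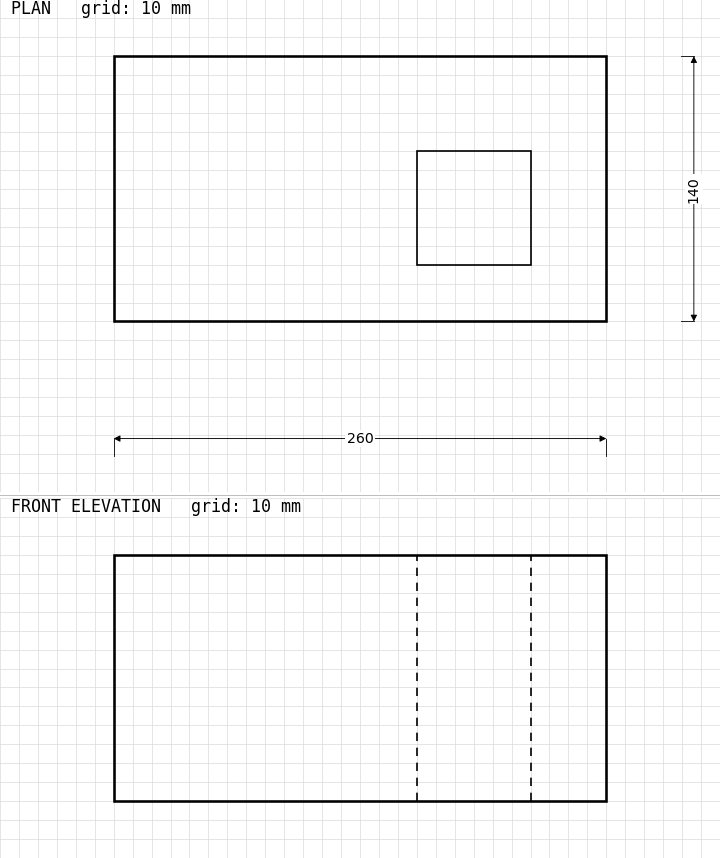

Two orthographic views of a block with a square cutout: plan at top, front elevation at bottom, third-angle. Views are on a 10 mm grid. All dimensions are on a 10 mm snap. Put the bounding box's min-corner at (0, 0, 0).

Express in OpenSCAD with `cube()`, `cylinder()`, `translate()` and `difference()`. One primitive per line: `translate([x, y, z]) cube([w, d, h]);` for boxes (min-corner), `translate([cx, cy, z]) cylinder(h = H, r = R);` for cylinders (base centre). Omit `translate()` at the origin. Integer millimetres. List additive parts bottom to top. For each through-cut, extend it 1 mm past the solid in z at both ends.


difference() {
  cube([260, 140, 130]);
  translate([160, 30, -1]) cube([60, 60, 132]);
}


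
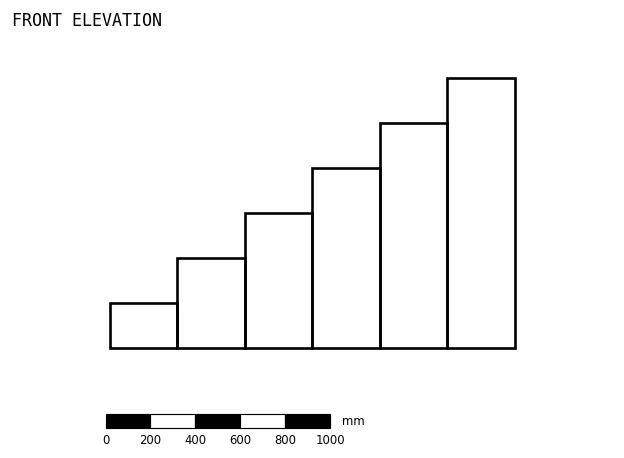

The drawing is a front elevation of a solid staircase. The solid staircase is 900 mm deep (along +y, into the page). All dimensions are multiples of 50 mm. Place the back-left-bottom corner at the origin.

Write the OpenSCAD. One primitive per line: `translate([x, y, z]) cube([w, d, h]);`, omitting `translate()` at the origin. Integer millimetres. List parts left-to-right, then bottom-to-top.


cube([300, 900, 200]);
translate([300, 0, 0]) cube([300, 900, 400]);
translate([600, 0, 0]) cube([300, 900, 600]);
translate([900, 0, 0]) cube([300, 900, 800]);
translate([1200, 0, 0]) cube([300, 900, 1000]);
translate([1500, 0, 0]) cube([300, 900, 1200]);
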